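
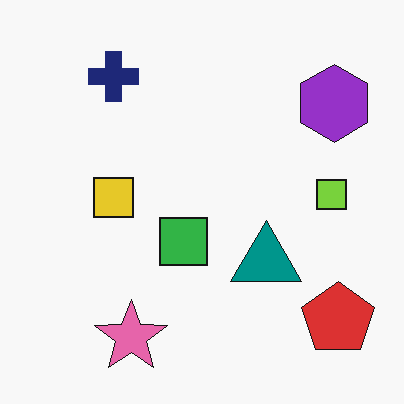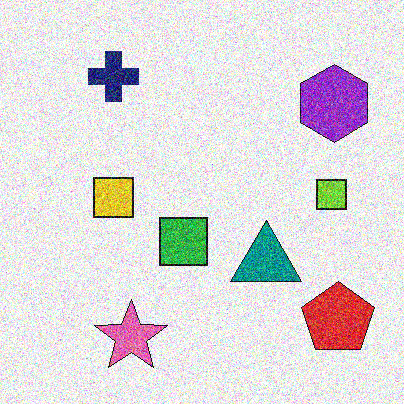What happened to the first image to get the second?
The transformation is: degraded with heavy additive noise.

Random speckle covers the whole image, including the flat background.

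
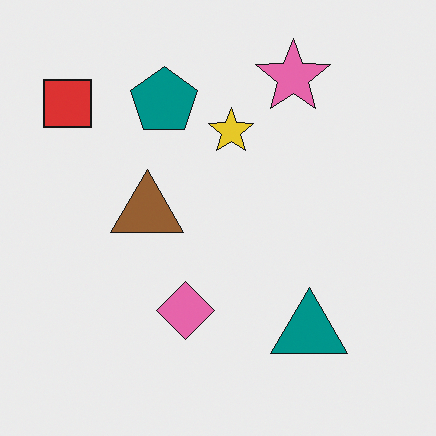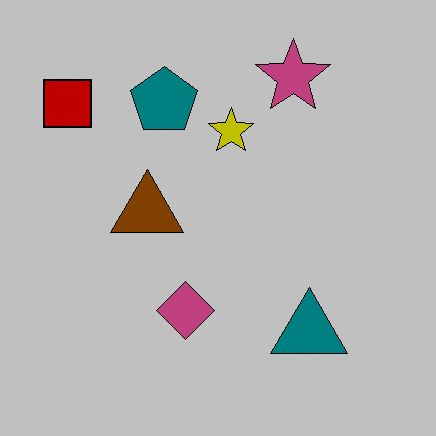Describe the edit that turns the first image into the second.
The second image is the first aggressively posterized.

Each flat color has snapped to a coarser quantized level — most visibly, the near-white background has dropped to a flat grey.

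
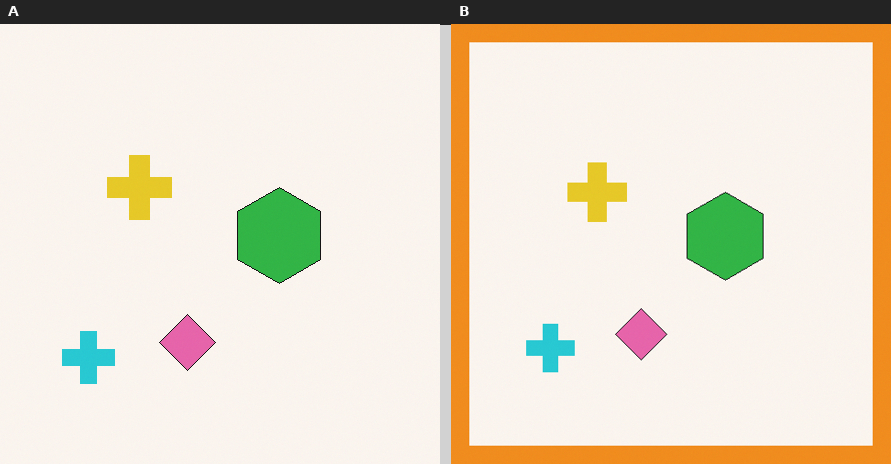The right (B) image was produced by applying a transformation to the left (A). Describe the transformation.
The right (B) image is the left (A) framed with a orange border.

A solid orange frame runs around the edge of the right (B) image, with the content slightly shrunk inside it.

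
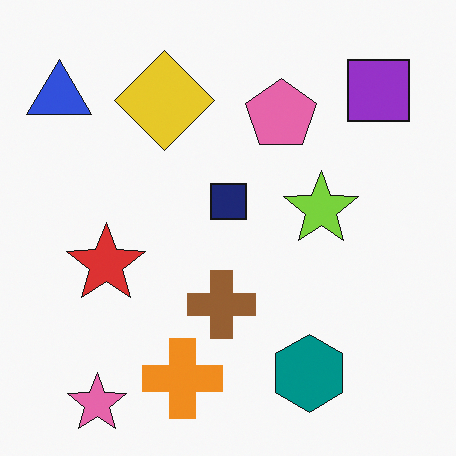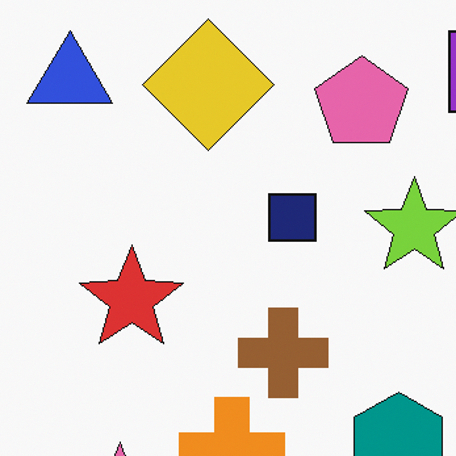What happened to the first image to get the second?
The transformation is: cropped to a modestly smaller region and rescaled.

The visible shapes are larger and the field of view is narrower; shapes near the original edges may be partly or wholly outside the frame — a crop-and-rescale.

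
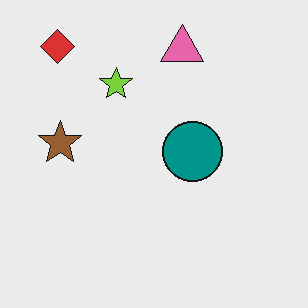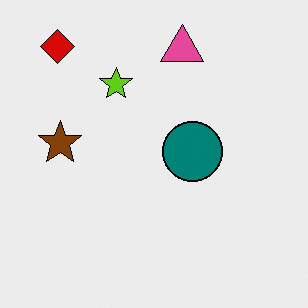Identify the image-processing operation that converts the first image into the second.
Given slightly increased contrast.

Tones are pushed away from mid-grey across the whole image — a global contrast change.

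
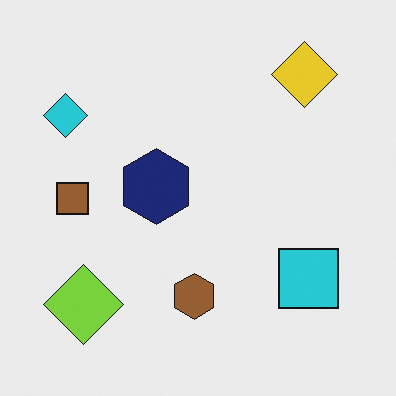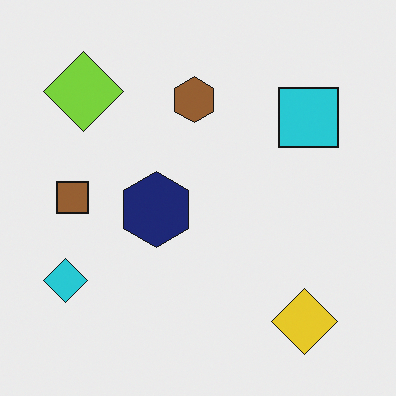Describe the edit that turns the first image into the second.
The second image is the first flipped vertically (top ↔ bottom).

The yellow diamond is in the top-right of the first image and the bottom-right of the second — shapes on opposite sides of the horizontal midline have swapped in a mirror flip.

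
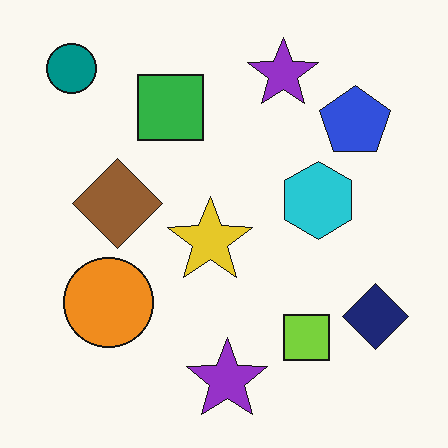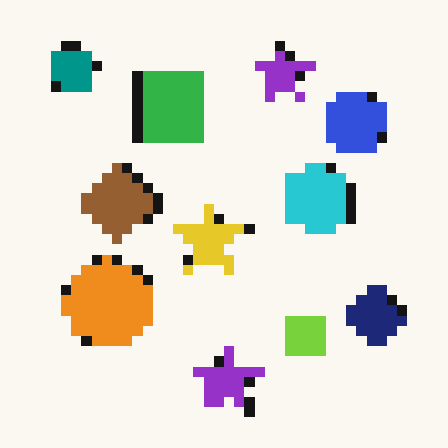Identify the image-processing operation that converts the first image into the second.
The image was heavily pixelated into large blocks.

Shapes are reduced to large square blocks; fine edges and outlines are lost — a downscale-then-upscale (mosaic) effect.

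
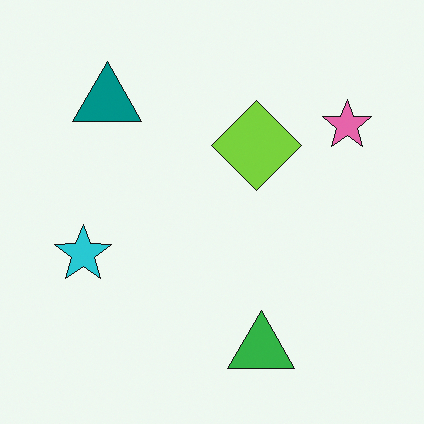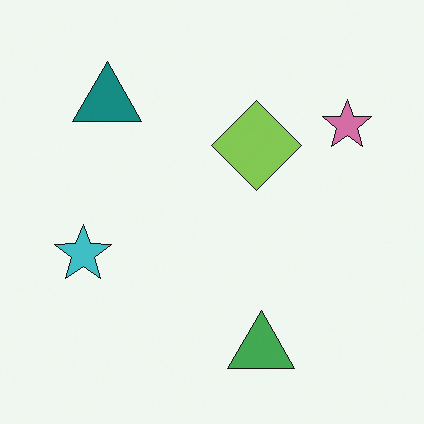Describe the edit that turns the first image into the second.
The transformation is: slightly desaturated.

All colors are more muted and greyish — a global saturation change.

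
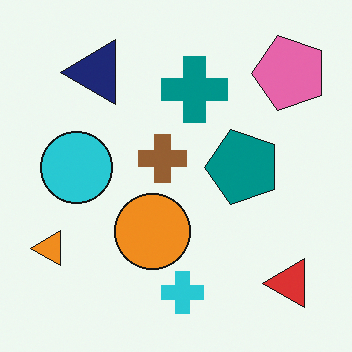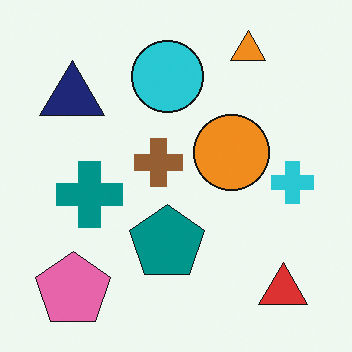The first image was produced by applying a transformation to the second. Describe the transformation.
Transposed (reflected across the top-left ↔ bottom-right diagonal).

Shapes have swapped their row and column positions — what was in the top-right is now in the bottom-left — a diagonal reflection.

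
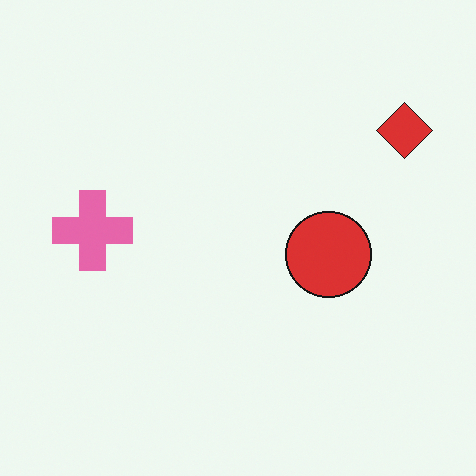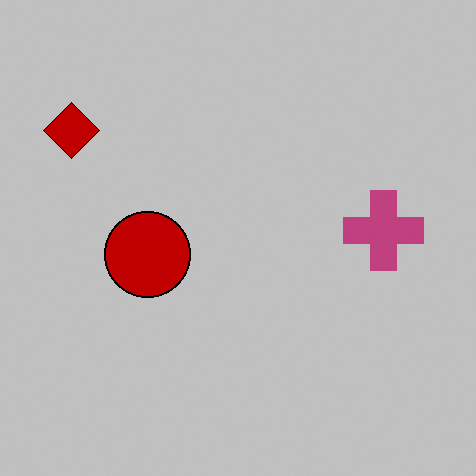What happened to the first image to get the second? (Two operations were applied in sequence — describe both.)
This is the original image aggressively posterized, then flipped horizontally (left ↔ right).

Each flat color has snapped to a coarser quantized level — most visibly, the near-white background has dropped to a flat grey. The red diamond is in the top-right of the first image and the top-left of the second — shapes on opposite sides of the vertical midline have swapped in a mirror flip.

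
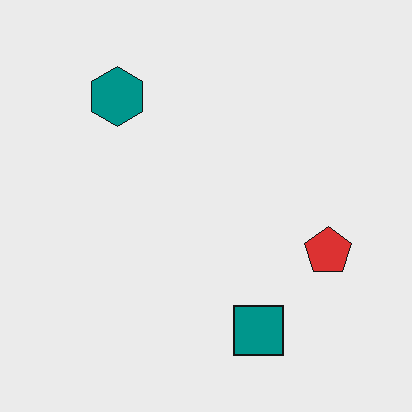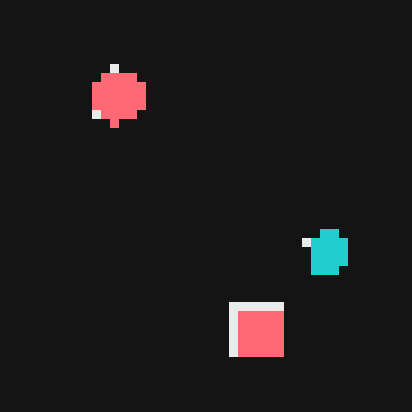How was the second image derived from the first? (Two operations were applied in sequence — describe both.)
The second image is the first color-inverted (negative), then coarsely pixelated.

The light background has become dark and every shape's color is its complement — a photographic negative. Shapes are reduced to large square blocks; fine edges and outlines are lost — a downscale-then-upscale (mosaic) effect.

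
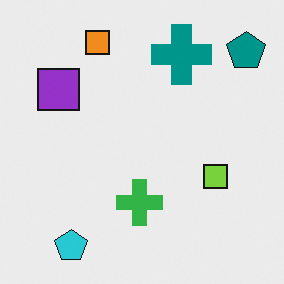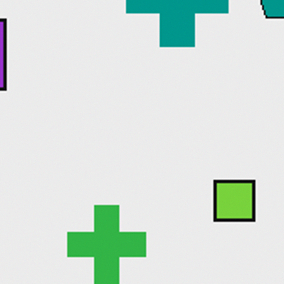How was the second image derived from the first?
The image was cropped to a noticeably smaller region and rescaled.

The visible shapes are larger and the field of view is narrower; shapes near the original edges may be partly or wholly outside the frame — a crop-and-rescale.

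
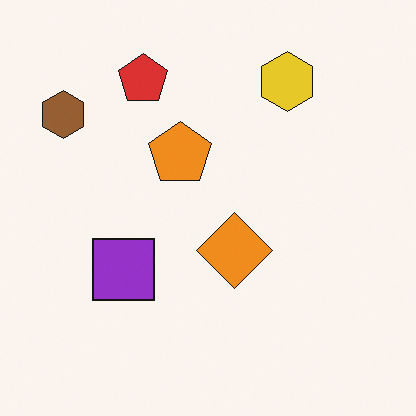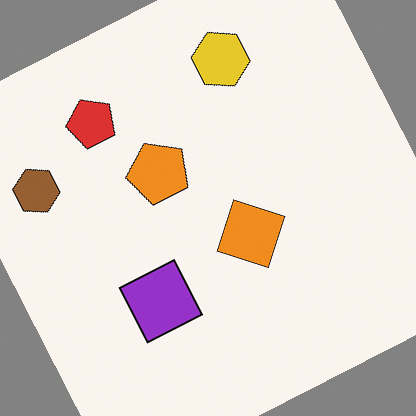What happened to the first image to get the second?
The second image is the first rotated counter-clockwise by a moderate amount.

Every shape is tilted by the same angle and the image corners show triangular fill wedges — a whole-image rotation by a non-right angle.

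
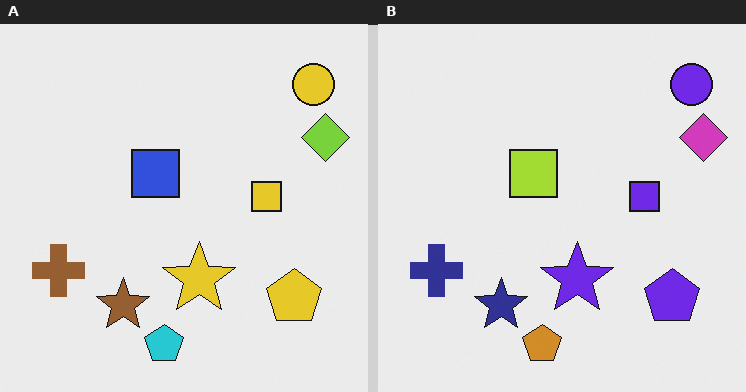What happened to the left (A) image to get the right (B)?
The image was hue-shifted by a large amount.

Every shape's color has rotated by the same amount around the hue wheel — a uniform hue shift.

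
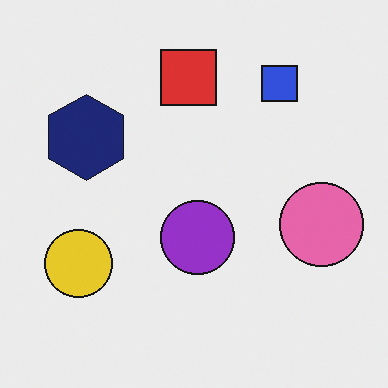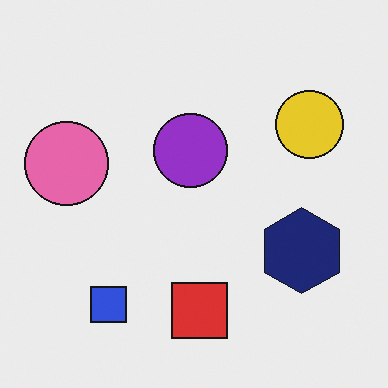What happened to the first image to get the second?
The transformation is: rotated 180°.

The blue square sits in the top-right of the first image and the bottom-left of the second — consistent with a whole-image 180° rotation.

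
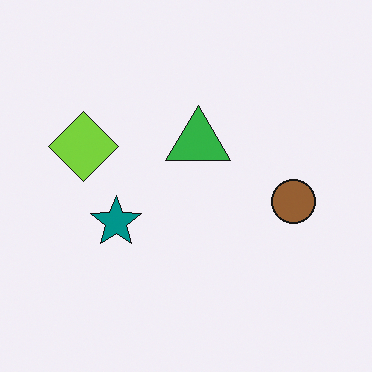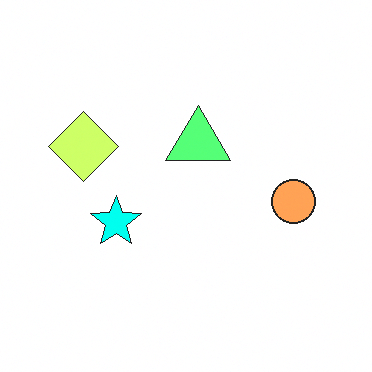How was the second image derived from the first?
It was substantially brightened.

Every pixel — background and shapes alike — is uniformly brightened.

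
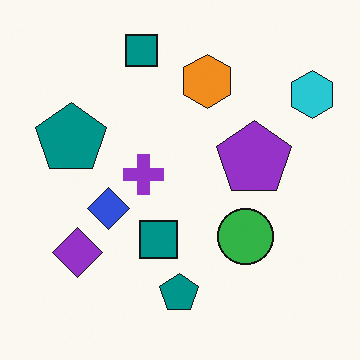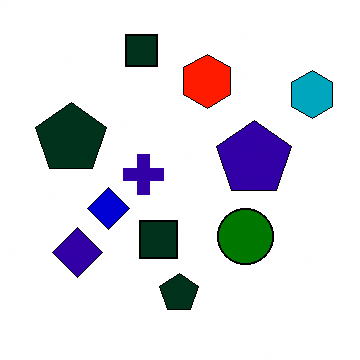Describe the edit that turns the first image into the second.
The second image is the first boosted in contrast.

Tones are pushed away from mid-grey across the whole image — a global contrast change.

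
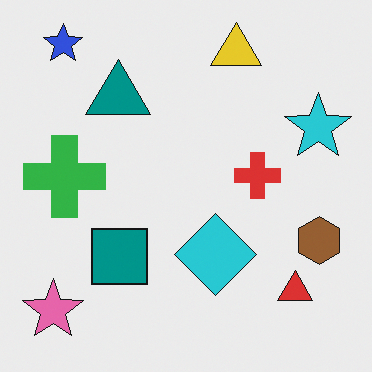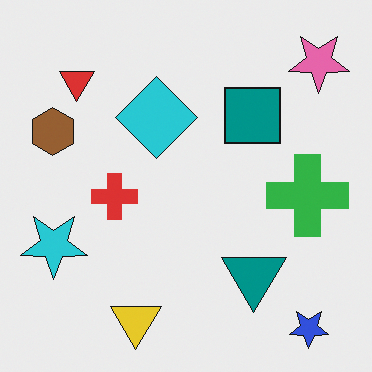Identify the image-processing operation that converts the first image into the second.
The transformation is: rotated 180°.

The blue star sits in the top-left of the first image and the bottom-right of the second — consistent with a whole-image 180° rotation.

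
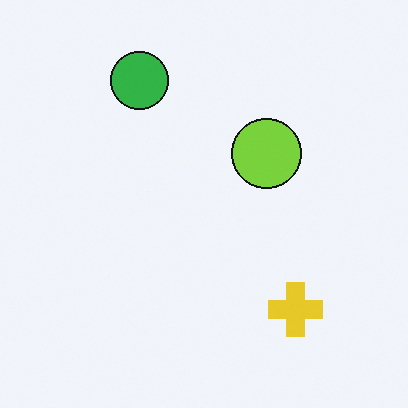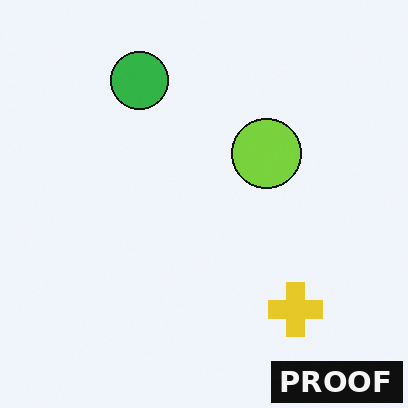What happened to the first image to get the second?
Watermarked with the text "PROOF" in the lower-right corner.

A dark label reading "PROOF" appears in the lower-right corner.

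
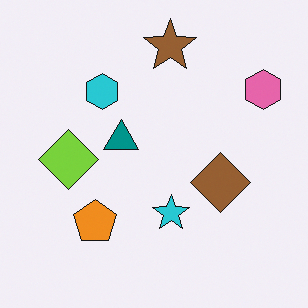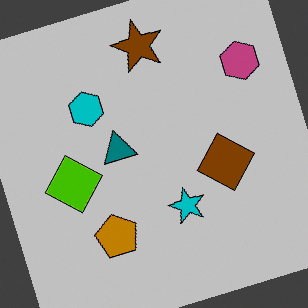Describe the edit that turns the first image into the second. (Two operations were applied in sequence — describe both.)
This is the original image rotated counter-clockwise by a clearly visible amount, then heavily posterized to just a handful of flat colors.

Every shape is tilted by the same angle and the image corners show triangular fill wedges — a whole-image rotation by a non-right angle. Each flat color has snapped to a coarser quantized level — most visibly, the near-white background has dropped to a flat grey.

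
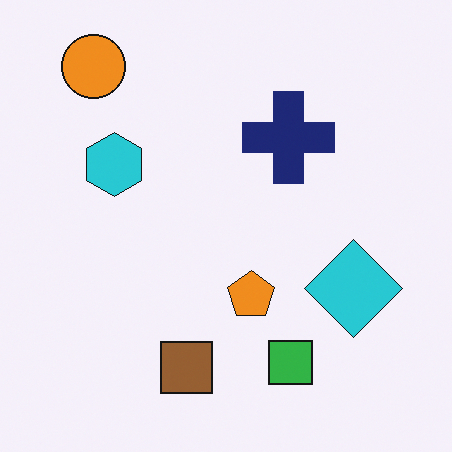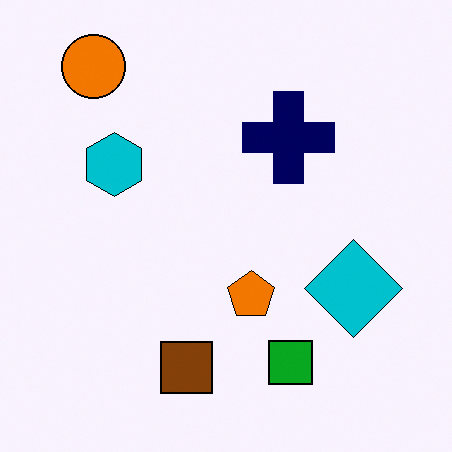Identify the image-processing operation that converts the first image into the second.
The second image is the first given slightly increased contrast.

Tones are pushed away from mid-grey across the whole image — a global contrast change.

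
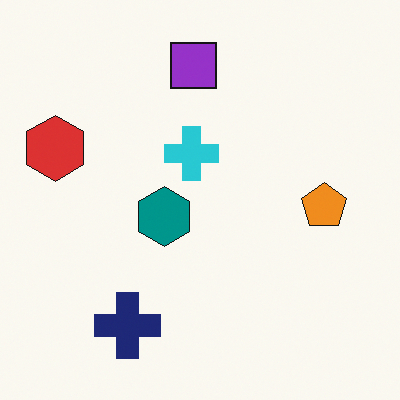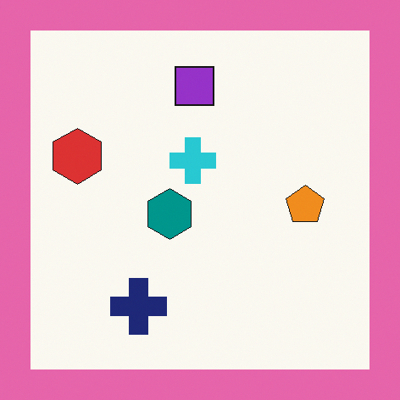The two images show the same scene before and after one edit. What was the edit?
Framed with a pink border.

A solid pink frame runs around the edge of the second image, with the content slightly shrunk inside it.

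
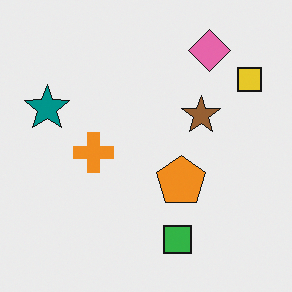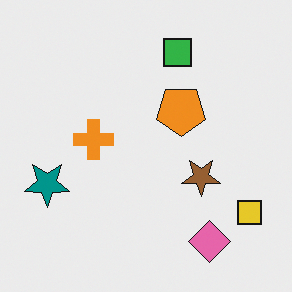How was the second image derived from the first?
The transformation is: flipped vertically (top ↔ bottom).

The pink diamond is in the top-right of the first image and the bottom-right of the second — shapes on opposite sides of the horizontal midline have swapped in a mirror flip.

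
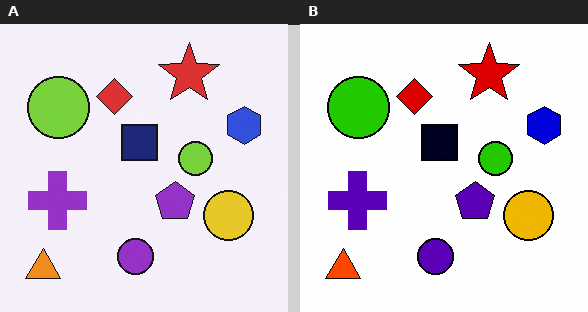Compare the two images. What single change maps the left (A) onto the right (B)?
The right (B) image is the left (A) given much higher contrast.

Tones are pushed away from mid-grey across the whole image — a global contrast change.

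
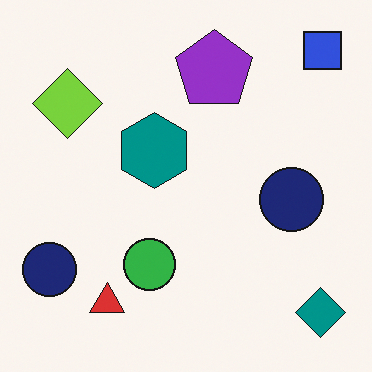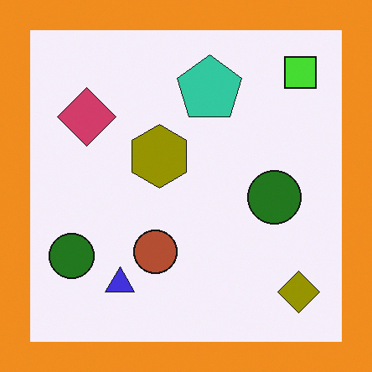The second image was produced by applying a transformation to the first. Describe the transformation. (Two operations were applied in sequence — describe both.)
The image was hue-shifted by a large amount, then framed with a orange border.

Every shape's color has rotated by the same amount around the hue wheel — a uniform hue shift. A solid orange frame runs around the edge of the second image, with the content slightly shrunk inside it.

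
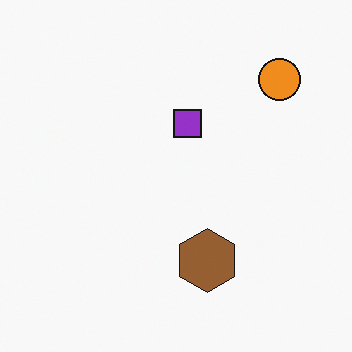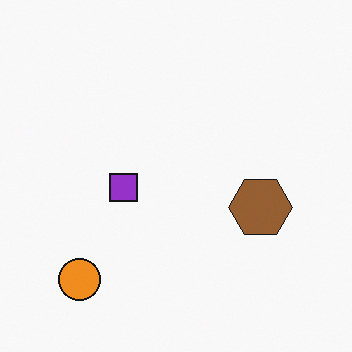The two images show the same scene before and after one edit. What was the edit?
This is the original image transposed (reflected across the top-left ↔ bottom-right diagonal).

Shapes have swapped their row and column positions — what was in the top-right is now in the bottom-left — a diagonal reflection.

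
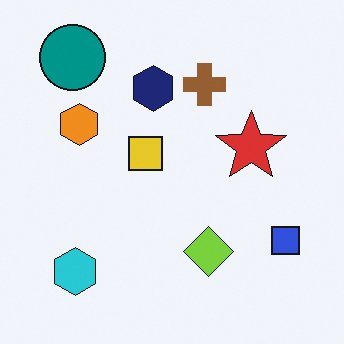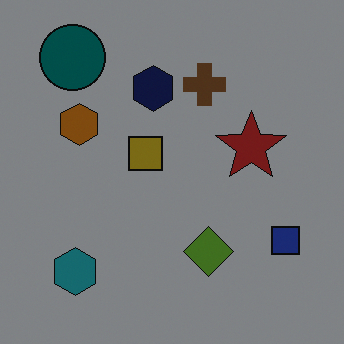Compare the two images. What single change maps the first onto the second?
Substantially darkened.

Every pixel — background and shapes alike — is uniformly darkened.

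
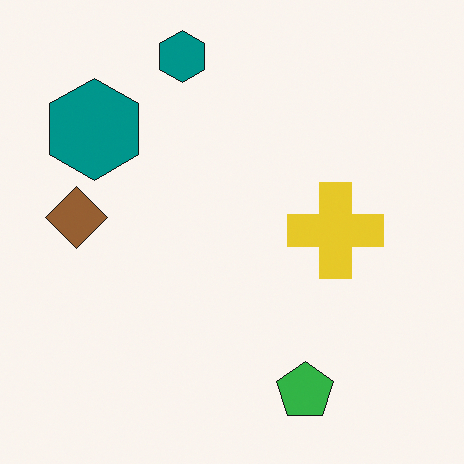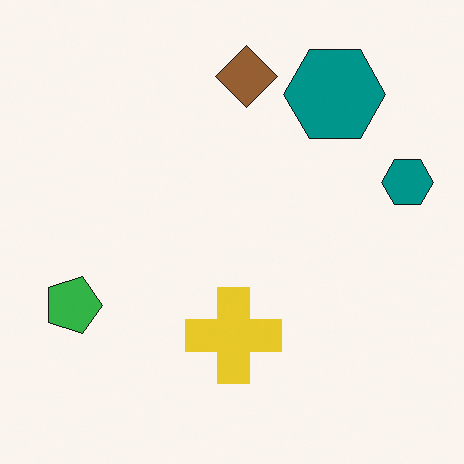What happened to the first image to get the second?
It was rotated 90° clockwise.

The green pentagon sits in the bottom of the first image and the left of the second — consistent with a whole-image 90° clockwise rotation.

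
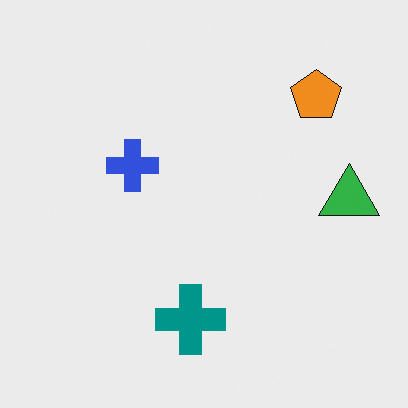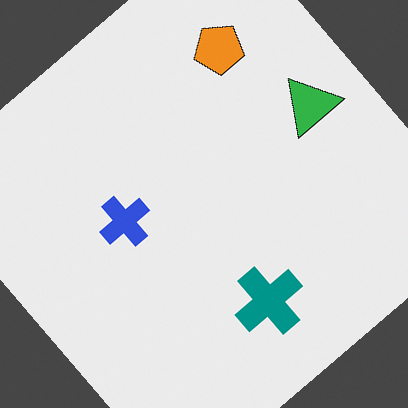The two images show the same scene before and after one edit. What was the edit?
It was rotated counter-clockwise by a large amount — several tens of degrees.

Every shape is tilted by the same angle and the image corners show triangular fill wedges — a whole-image rotation by a non-right angle.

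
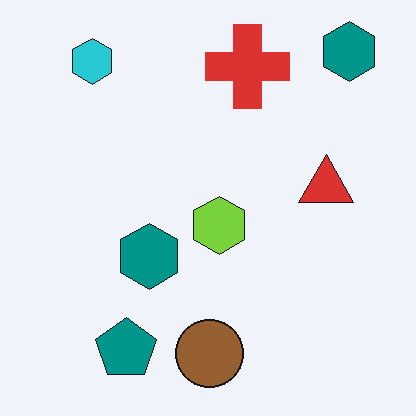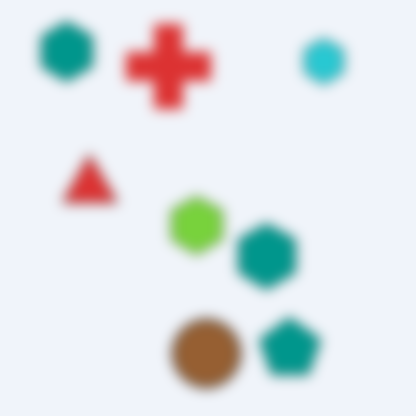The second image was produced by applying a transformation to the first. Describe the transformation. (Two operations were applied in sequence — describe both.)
The transformation is: flipped horizontally (left ↔ right), then heavily blurred.

The red triangle is in the right of the first image and the left of the second — shapes on opposite sides of the vertical midline have swapped in a mirror flip. Shape edges and outlines are uniformly softened across the whole image.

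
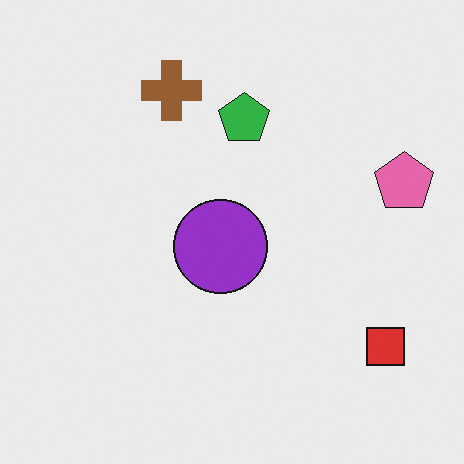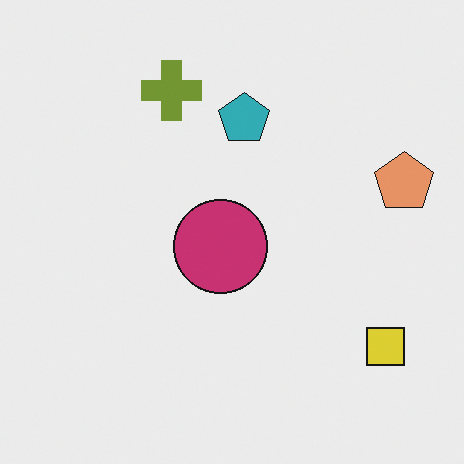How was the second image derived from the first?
The second image is the first hue-shifted slightly.

Every shape's color has rotated by the same amount around the hue wheel — a uniform hue shift.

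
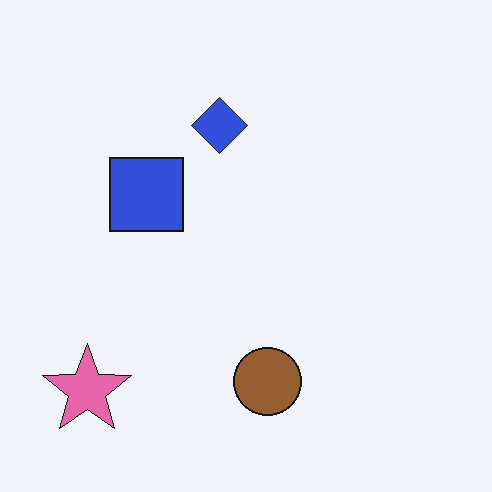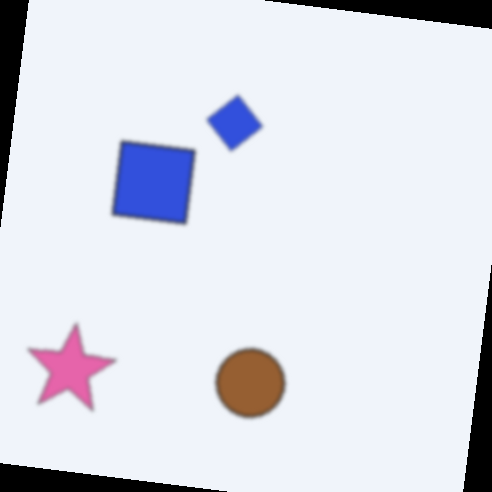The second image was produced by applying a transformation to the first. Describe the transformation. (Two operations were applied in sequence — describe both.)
The second image is the first slightly softened, then rotated clockwise by a few degrees.

Shape edges and outlines are uniformly softened across the whole image. Every shape is tilted by the same angle and the image corners show triangular fill wedges — a whole-image rotation by a non-right angle.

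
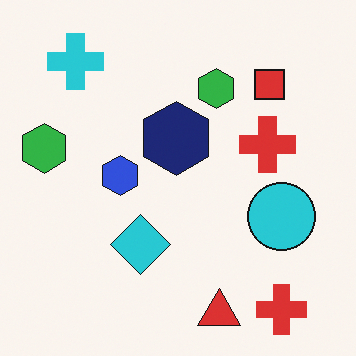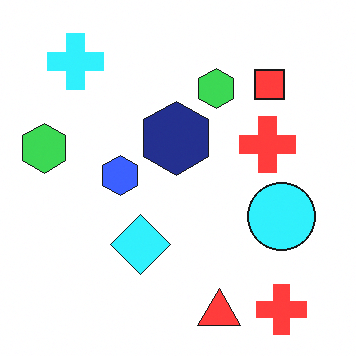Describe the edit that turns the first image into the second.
The second image is the first brightened a little.

Every pixel — background and shapes alike — is uniformly brightened.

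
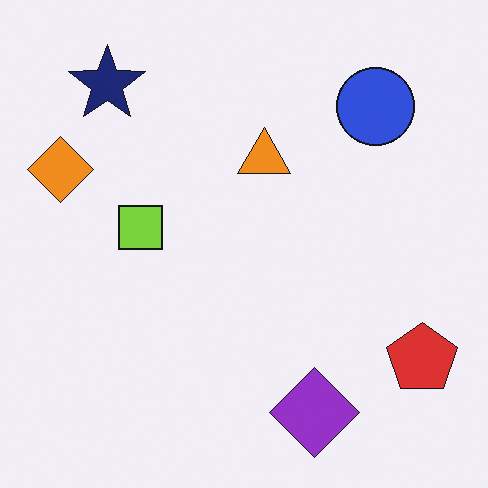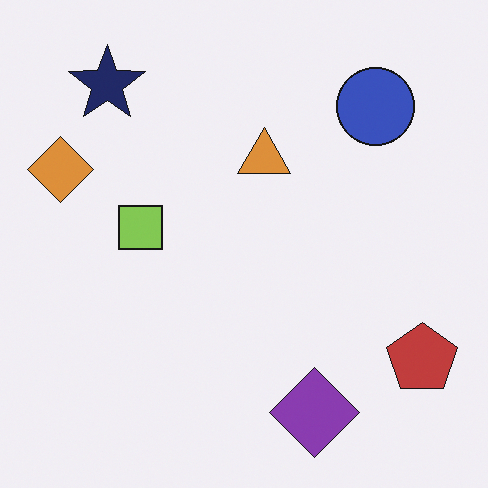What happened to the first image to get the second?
The image was slightly desaturated.

All colors are more muted and greyish — a global saturation change.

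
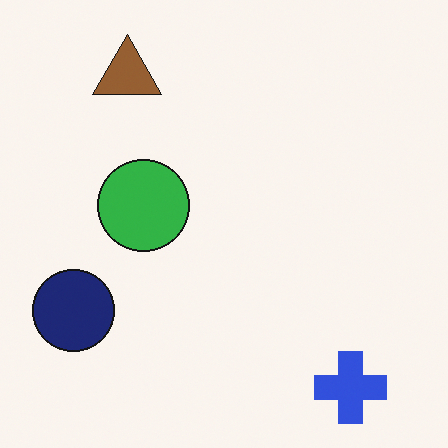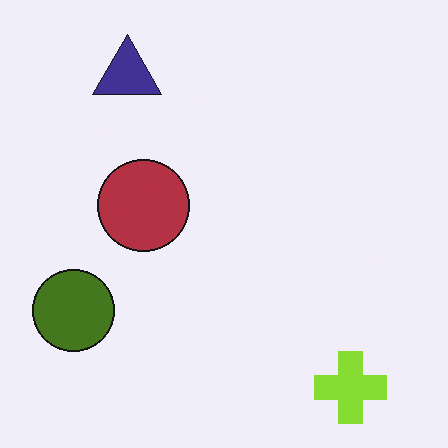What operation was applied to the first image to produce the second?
The second image is the first hue-shifted by a large amount.

Every shape's color has rotated by the same amount around the hue wheel — a uniform hue shift.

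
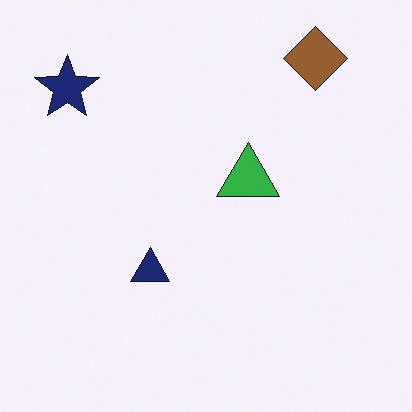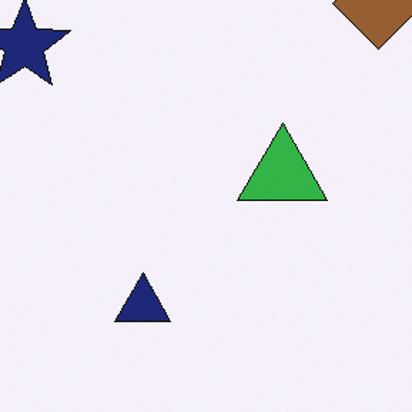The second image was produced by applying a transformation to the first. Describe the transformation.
Cropped slightly and scaled back up.

The visible shapes are larger and the field of view is narrower; shapes near the original edges may be partly or wholly outside the frame — a crop-and-rescale.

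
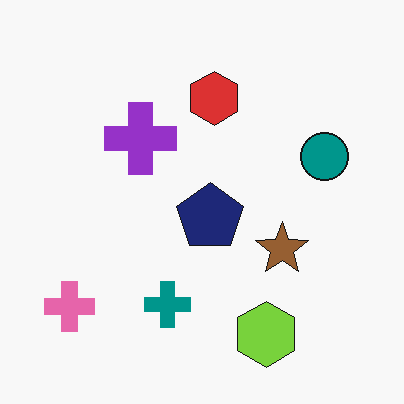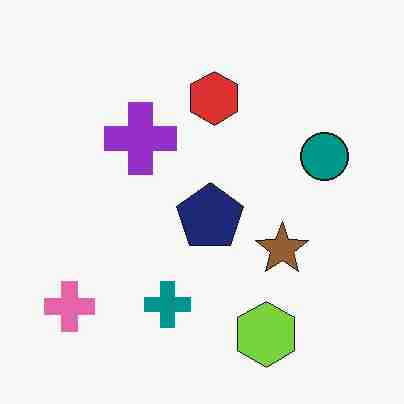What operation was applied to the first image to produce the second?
The second image is the first degraded with heavy JPEG compression.

Blocky 8×8 compression artifacts appear around shape edges and the flat background shows ringing — characteristic JPEG degradation.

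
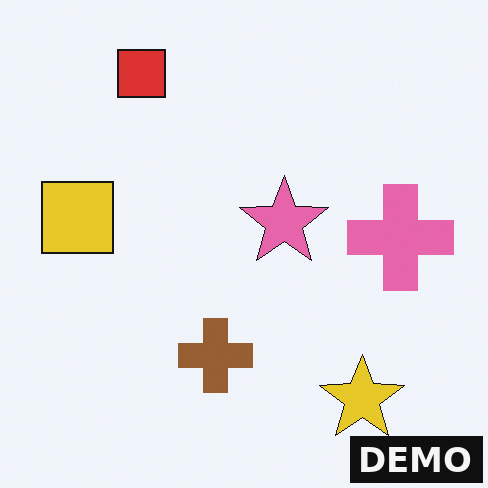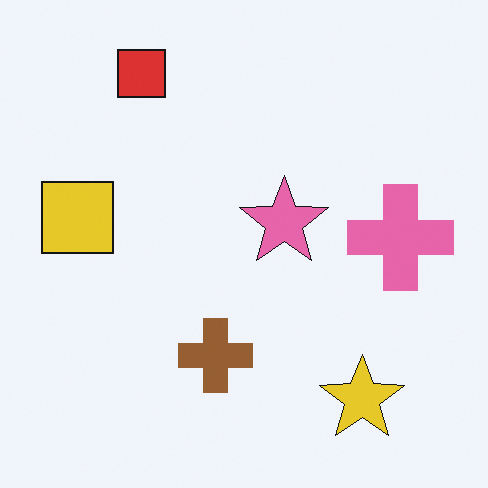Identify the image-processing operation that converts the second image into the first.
The transformation is: watermarked with the text "DEMO" in the lower-right corner.

A dark label reading "DEMO" appears in the lower-right corner.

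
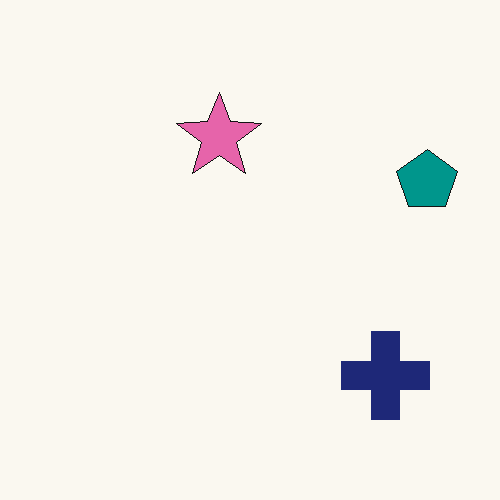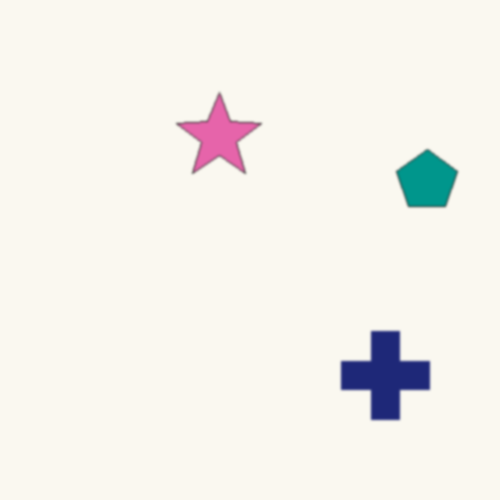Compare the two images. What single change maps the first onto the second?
It was slightly softened.

Shape edges and outlines are uniformly softened across the whole image.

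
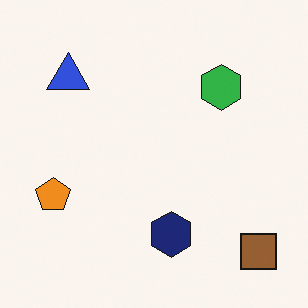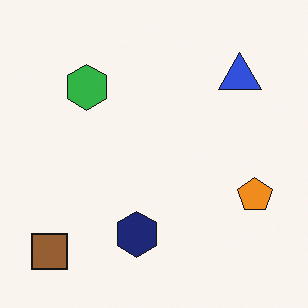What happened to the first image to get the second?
It was flipped horizontally (left ↔ right).

The brown square is in the bottom-right of the first image and the bottom-left of the second — shapes on opposite sides of the vertical midline have swapped in a mirror flip.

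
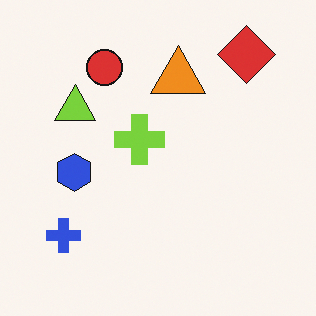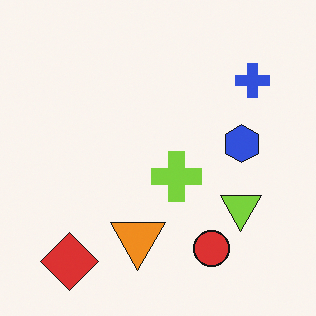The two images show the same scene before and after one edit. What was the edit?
The image was rotated 180°.

The red diamond sits in the top-right of the first image and the bottom-left of the second — consistent with a whole-image 180° rotation.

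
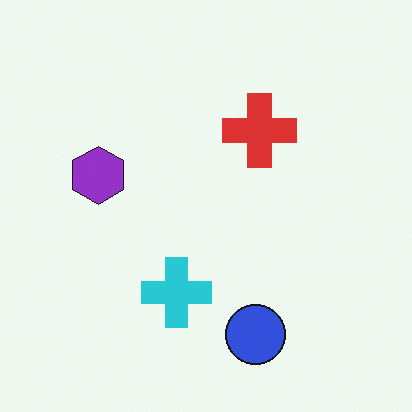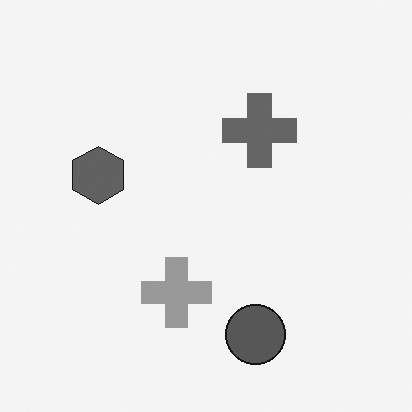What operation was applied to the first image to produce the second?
It was converted to grayscale.

All color is removed — every shape is now a shade of grey.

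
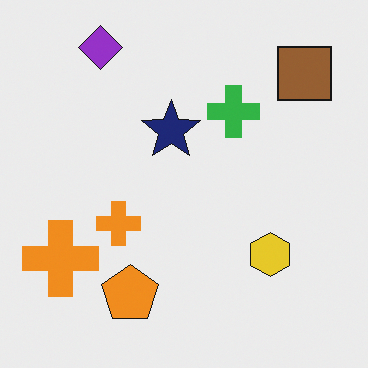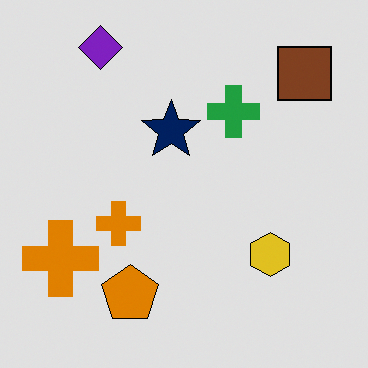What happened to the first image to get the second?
This is the original image posterized to a reduced palette.

Each flat color has snapped to a coarser quantized level — most visibly, the near-white background has dropped to a flat grey.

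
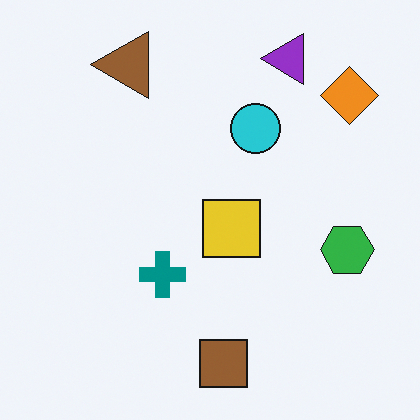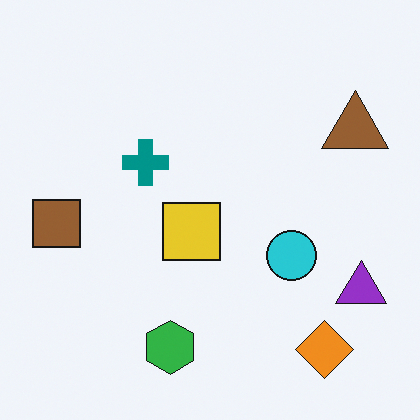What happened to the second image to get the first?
It was rotated 90° counter-clockwise.

The orange diamond sits in the bottom-right of the second image and the top-right of the first — consistent with a whole-image 90° counter-clockwise rotation.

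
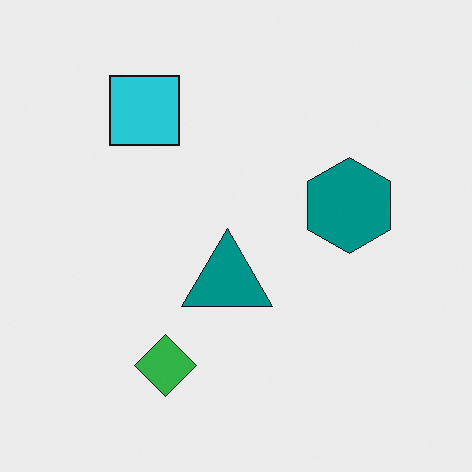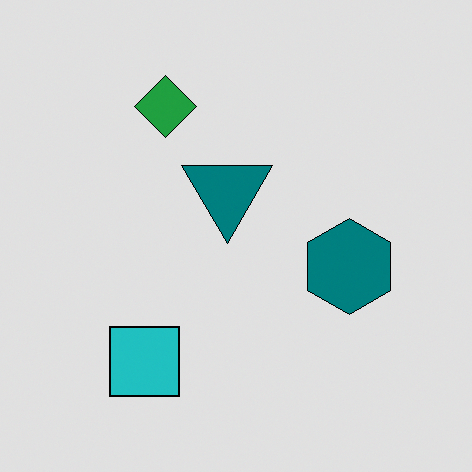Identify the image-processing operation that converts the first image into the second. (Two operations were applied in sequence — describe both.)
It was posterized to a reduced palette, then flipped vertically (top ↔ bottom).

Each flat color has snapped to a coarser quantized level — most visibly, the near-white background has dropped to a flat grey. The green diamond is in the bottom of the first image and the top of the second — shapes on opposite sides of the horizontal midline have swapped in a mirror flip.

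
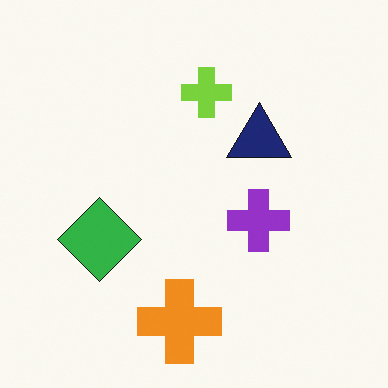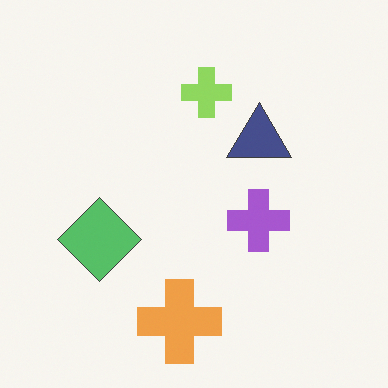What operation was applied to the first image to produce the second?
The image was given slightly reduced contrast.

Tones are pushed toward mid-grey across the whole image — a global contrast change.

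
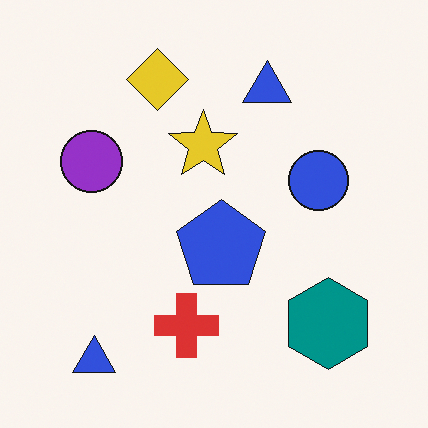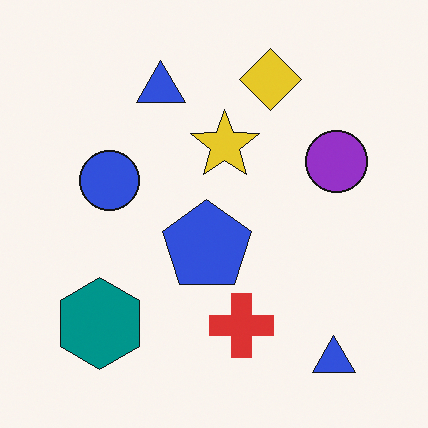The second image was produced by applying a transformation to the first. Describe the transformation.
The image was flipped horizontally (left ↔ right).

The purple circle is in the left of the first image and the right of the second — shapes on opposite sides of the vertical midline have swapped in a mirror flip.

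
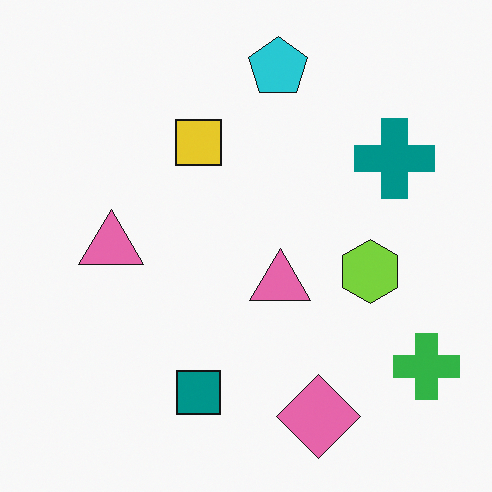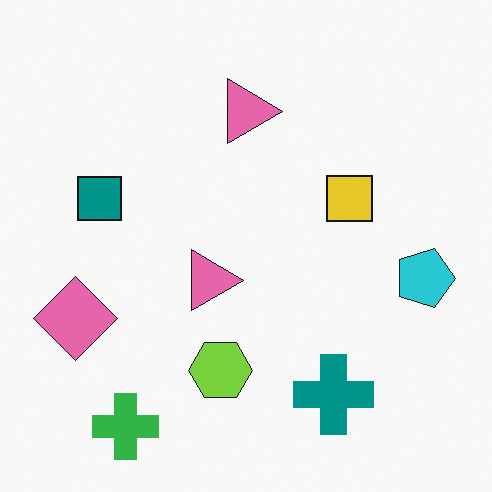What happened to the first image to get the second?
It was rotated 90° clockwise.

The green cross sits in the bottom-right of the first image and the bottom-left of the second — consistent with a whole-image 90° clockwise rotation.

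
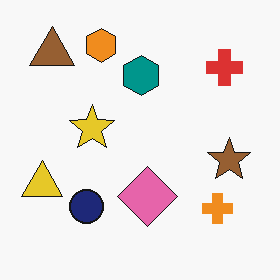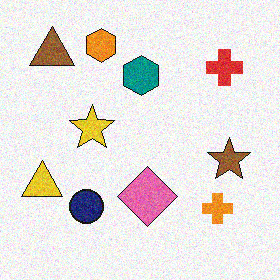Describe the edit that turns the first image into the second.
Degraded with moderate additive noise.

Random speckle covers the whole image, including the flat background.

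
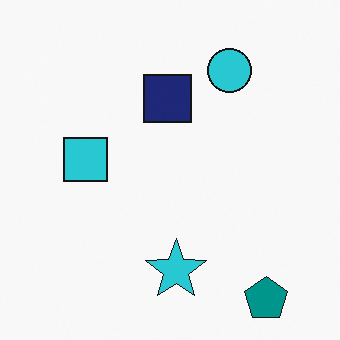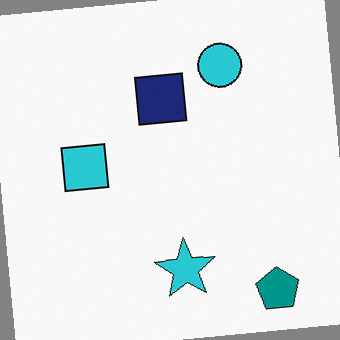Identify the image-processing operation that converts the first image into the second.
The transformation is: rotated counter-clockwise by a few degrees.

Every shape is tilted by the same angle and the image corners show triangular fill wedges — a whole-image rotation by a non-right angle.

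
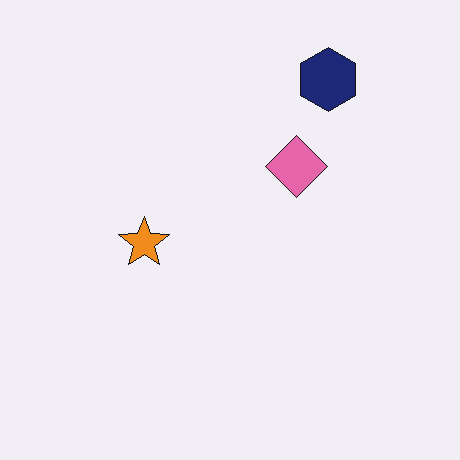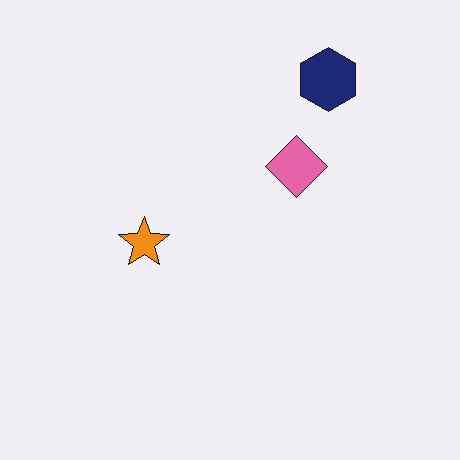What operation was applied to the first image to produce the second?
The image was given moderate JPEG compression.

Blocky 8×8 compression artifacts appear around shape edges and the flat background shows ringing — characteristic JPEG degradation.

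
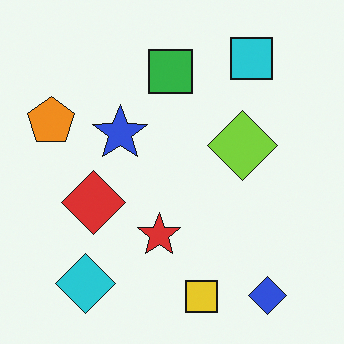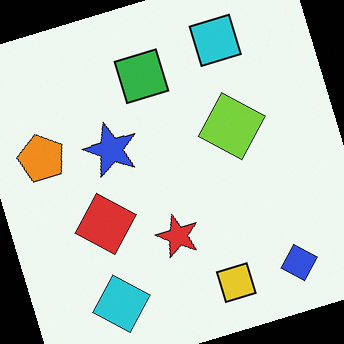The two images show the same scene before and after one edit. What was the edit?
Rotated counter-clockwise by a moderate amount.

Every shape is tilted by the same angle and the image corners show triangular fill wedges — a whole-image rotation by a non-right angle.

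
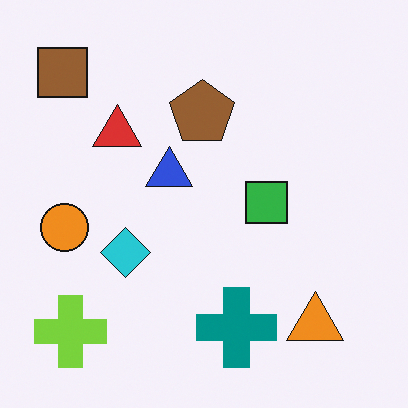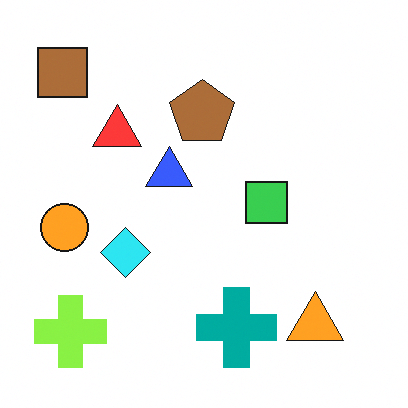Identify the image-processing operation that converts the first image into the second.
The second image is the first slightly brightened.

Every pixel — background and shapes alike — is uniformly brightened.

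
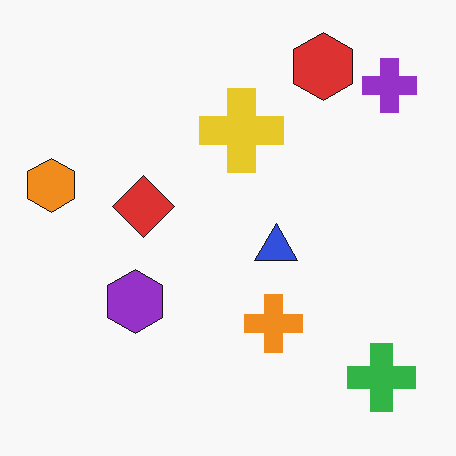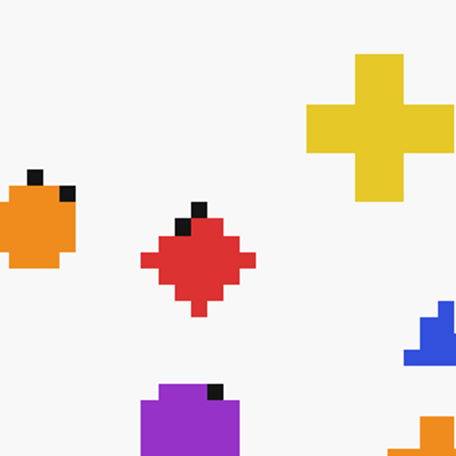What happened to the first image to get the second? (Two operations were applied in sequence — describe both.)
The second image is the first heavily pixelated into large blocks, then cropped tightly and scaled back up.

Shapes are reduced to large square blocks; fine edges and outlines are lost — a downscale-then-upscale (mosaic) effect. The visible shapes are larger and the field of view is narrower; shapes near the original edges may be partly or wholly outside the frame — a crop-and-rescale.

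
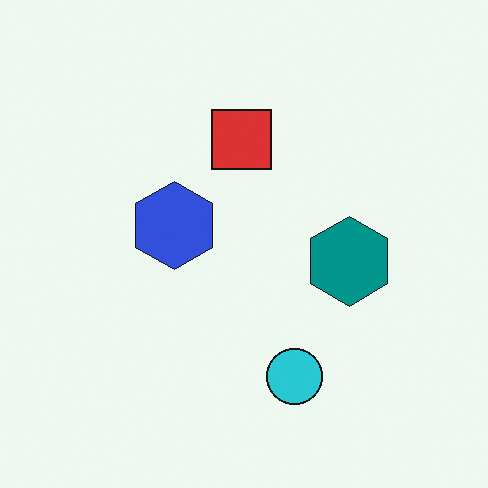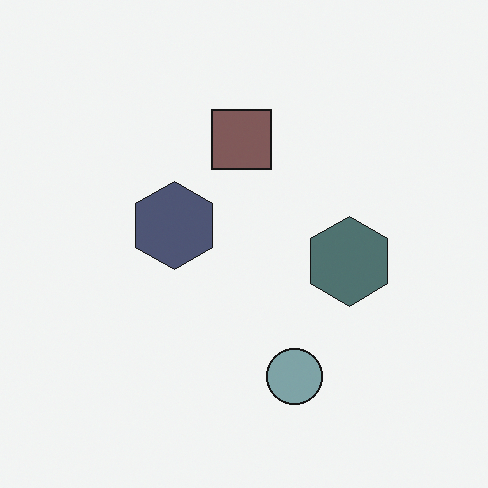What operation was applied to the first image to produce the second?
The transformation is: made much more muted (saturation change).

All colors are more muted and greyish — a global saturation change.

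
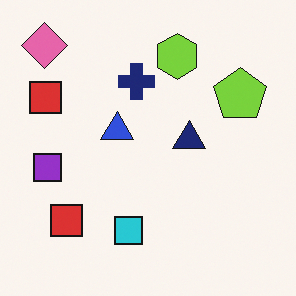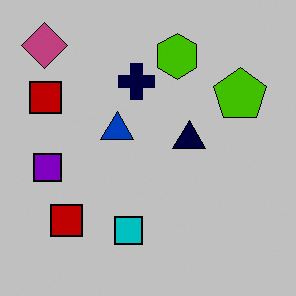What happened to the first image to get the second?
Heavily posterized to just a handful of flat colors.

Each flat color has snapped to a coarser quantized level — most visibly, the near-white background has dropped to a flat grey.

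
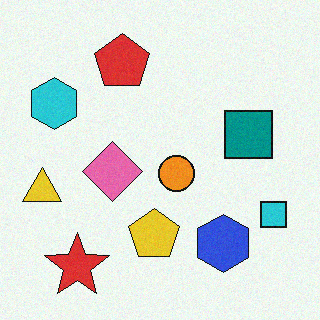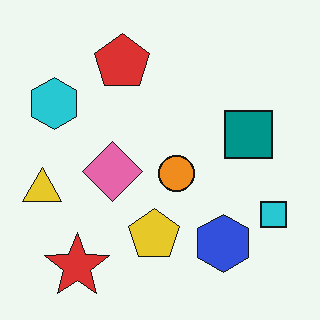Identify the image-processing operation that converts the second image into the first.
It was degraded with subtle gaussian noise.

Random speckle covers the whole image, including the flat background.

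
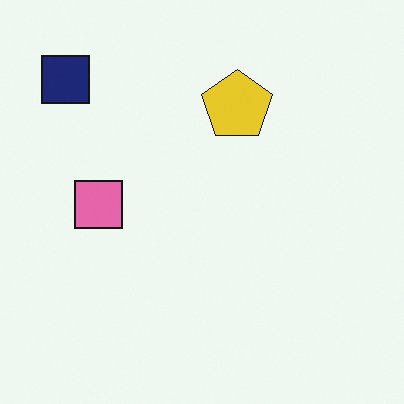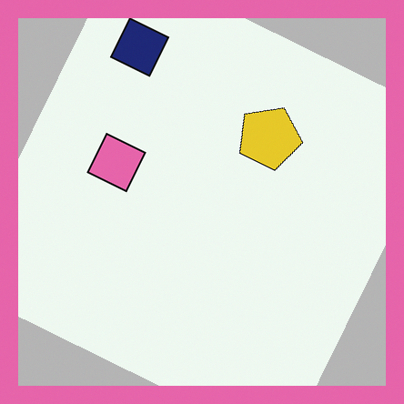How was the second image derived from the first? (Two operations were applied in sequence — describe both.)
The image was rotated clockwise by a moderate amount, then framed with a pink border.

Every shape is tilted by the same angle and the image corners show triangular fill wedges — a whole-image rotation by a non-right angle. A solid pink frame runs around the edge of the second image, with the content slightly shrunk inside it.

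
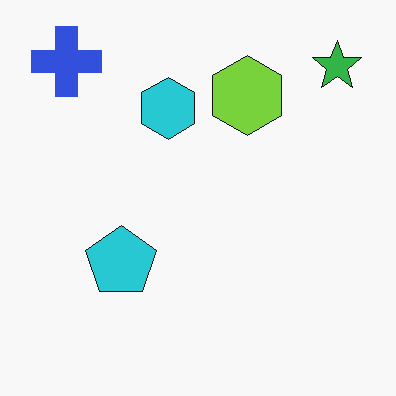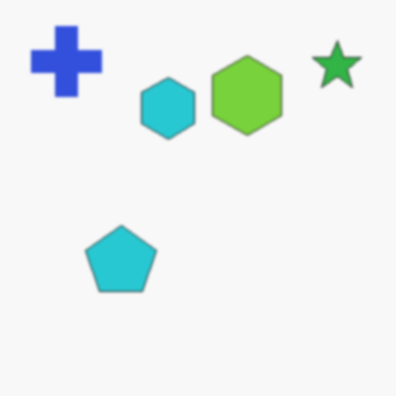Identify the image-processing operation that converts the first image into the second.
It was lightly blurred.

Shape edges and outlines are uniformly softened across the whole image.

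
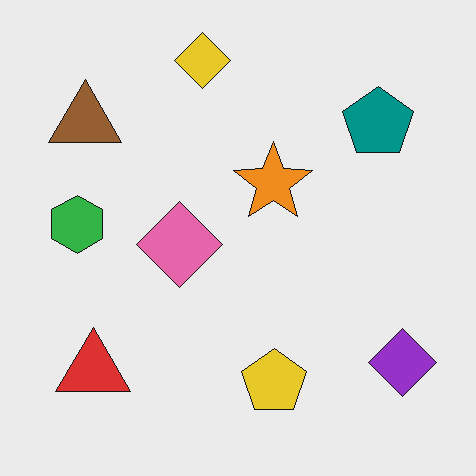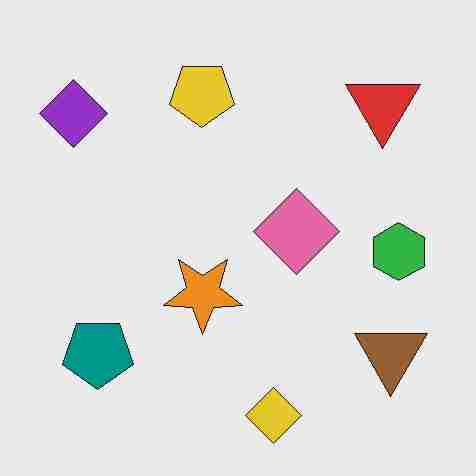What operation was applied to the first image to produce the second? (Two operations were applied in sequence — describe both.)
It was rotated 180°, then heavily JPEG-compressed with obvious blocking artifacts.

The purple diamond sits in the bottom-right of the first image and the top-left of the second — consistent with a whole-image 180° rotation. Blocky 8×8 compression artifacts appear around shape edges and the flat background shows ringing — characteristic JPEG degradation.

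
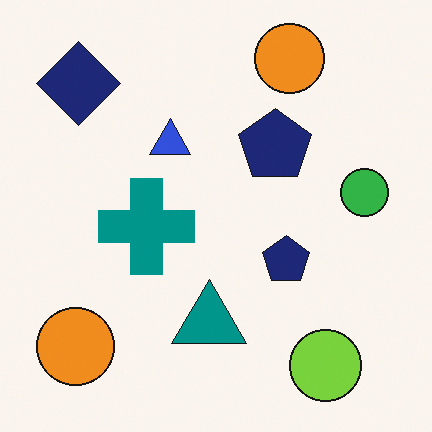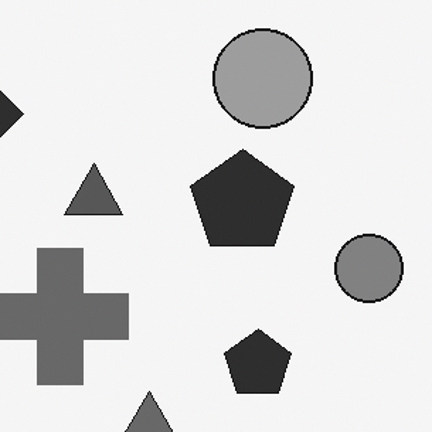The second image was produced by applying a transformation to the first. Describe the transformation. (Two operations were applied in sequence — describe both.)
The image was converted to grayscale, then cropped slightly and scaled back up.

All color is removed — every shape is now a shade of grey. The visible shapes are larger and the field of view is narrower; shapes near the original edges may be partly or wholly outside the frame — a crop-and-rescale.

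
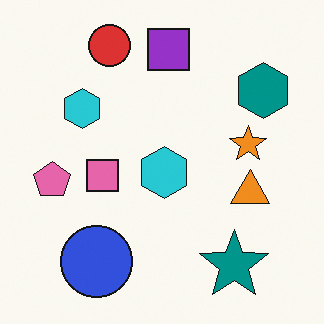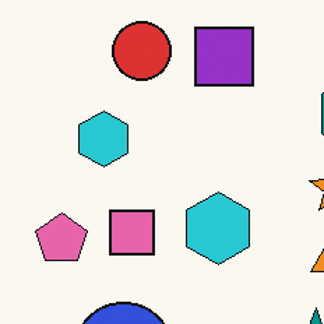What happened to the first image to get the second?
It was cropped to a modestly smaller region and rescaled.

The visible shapes are larger and the field of view is narrower; shapes near the original edges may be partly or wholly outside the frame — a crop-and-rescale.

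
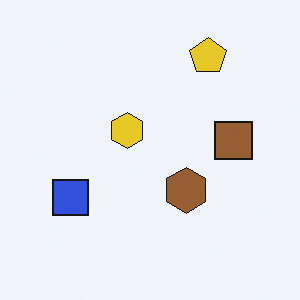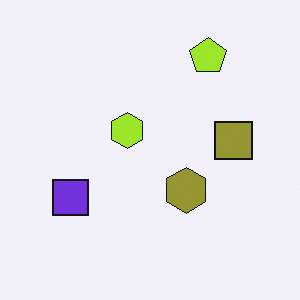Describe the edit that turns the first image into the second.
The second image is the first hue-shifted by a small amount.

Every shape's color has rotated by the same amount around the hue wheel — a uniform hue shift.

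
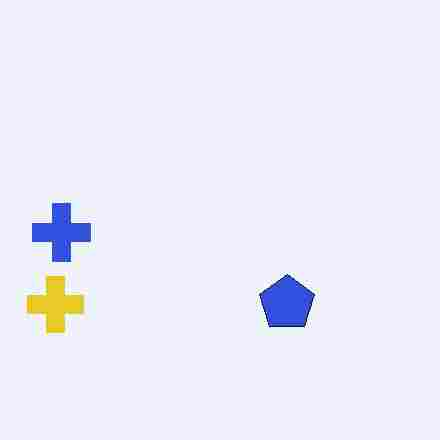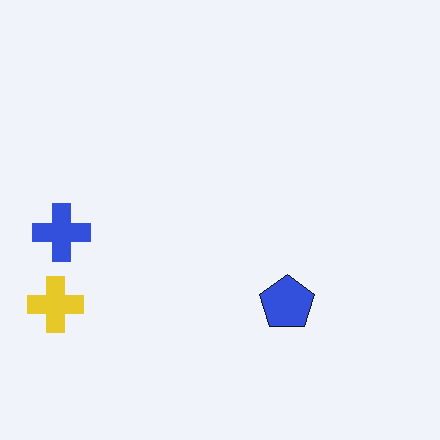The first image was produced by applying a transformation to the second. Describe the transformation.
This is the original image heavily JPEG-compressed with obvious blocking artifacts.

Blocky 8×8 compression artifacts appear around shape edges and the flat background shows ringing — characteristic JPEG degradation.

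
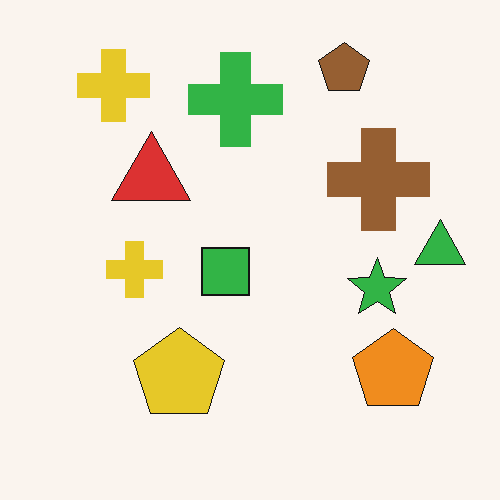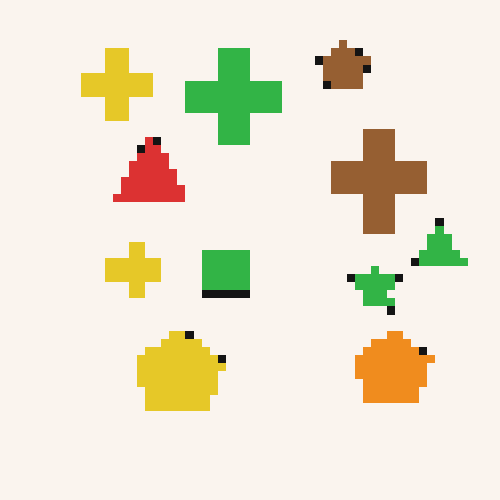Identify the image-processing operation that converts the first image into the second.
The transformation is: moderately pixelated.

Shapes are reduced to large square blocks; fine edges and outlines are lost — a downscale-then-upscale (mosaic) effect.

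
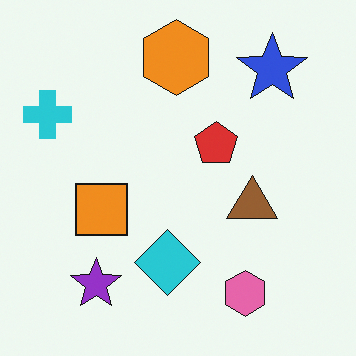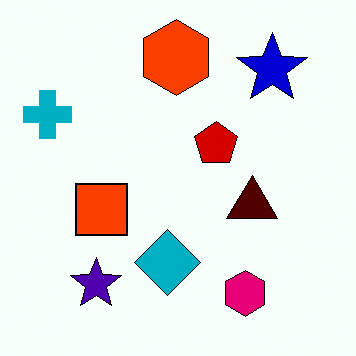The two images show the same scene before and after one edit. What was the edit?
This is the original image boosted in contrast.

Tones are pushed away from mid-grey across the whole image — a global contrast change.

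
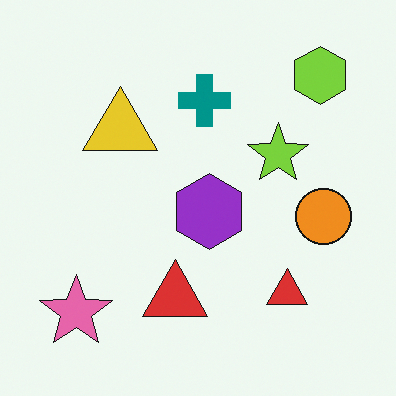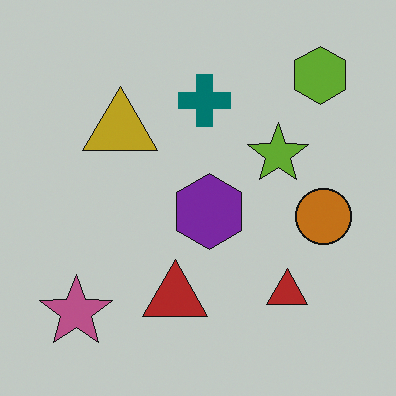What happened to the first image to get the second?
This is the original image slightly darkened.

Every pixel — background and shapes alike — is uniformly darkened.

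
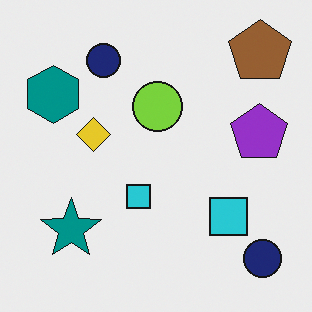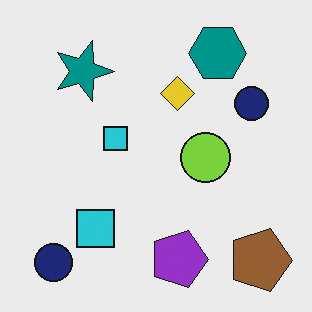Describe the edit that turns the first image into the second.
It was rotated 90° clockwise.

The brown pentagon sits in the top-right of the first image and the bottom-right of the second — consistent with a whole-image 90° clockwise rotation.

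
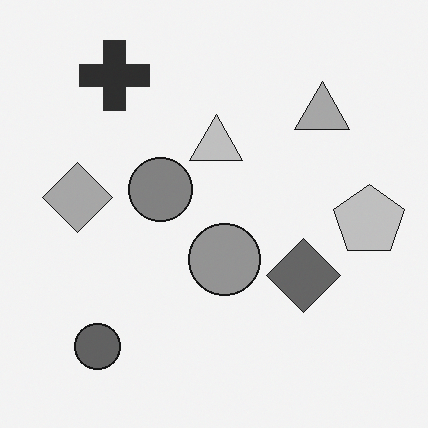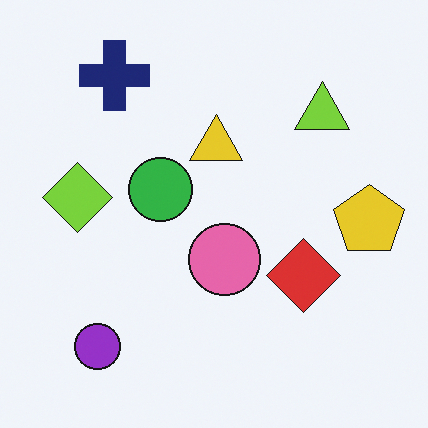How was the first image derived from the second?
This is the original image converted to grayscale.

All color is removed — every shape is now a shade of grey.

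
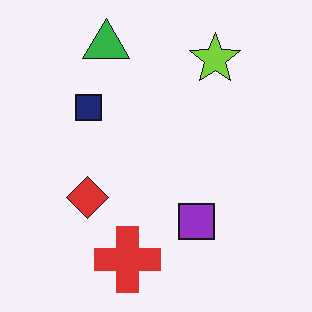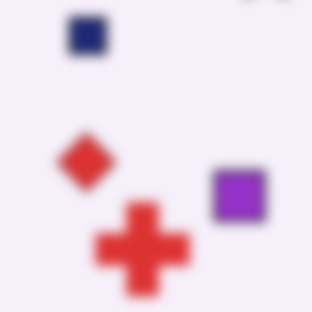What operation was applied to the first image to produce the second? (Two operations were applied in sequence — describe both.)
Noticeably gaussian-blurred, then cropped to a modestly smaller region and rescaled.

Shape edges and outlines are uniformly softened across the whole image. The visible shapes are larger and the field of view is narrower; shapes near the original edges may be partly or wholly outside the frame — a crop-and-rescale.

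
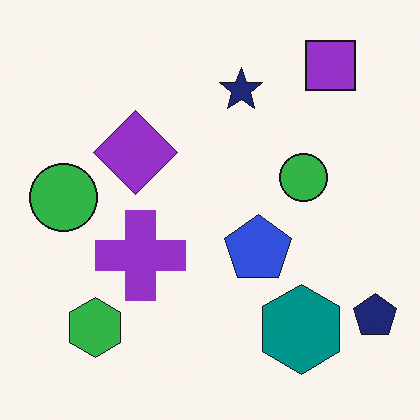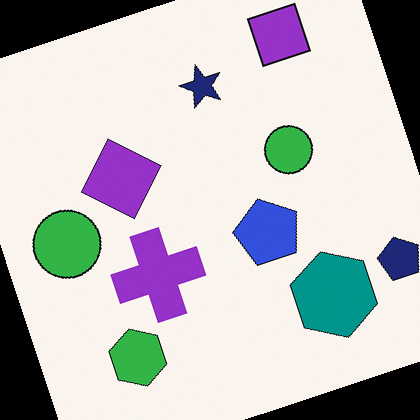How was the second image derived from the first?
It was rotated counter-clockwise by a moderate amount.

Every shape is tilted by the same angle and the image corners show triangular fill wedges — a whole-image rotation by a non-right angle.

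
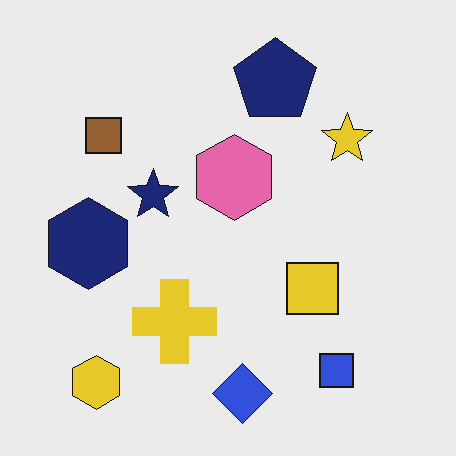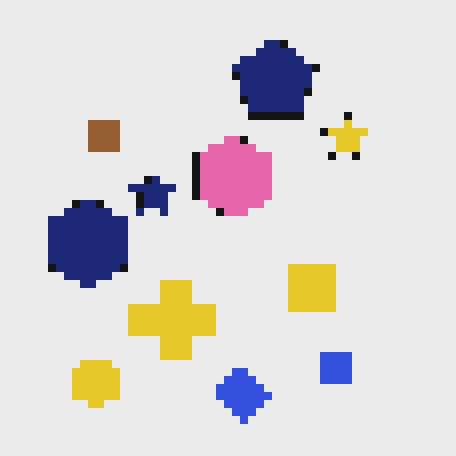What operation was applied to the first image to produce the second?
Pixelated into visible square blocks.

Shapes are reduced to large square blocks; fine edges and outlines are lost — a downscale-then-upscale (mosaic) effect.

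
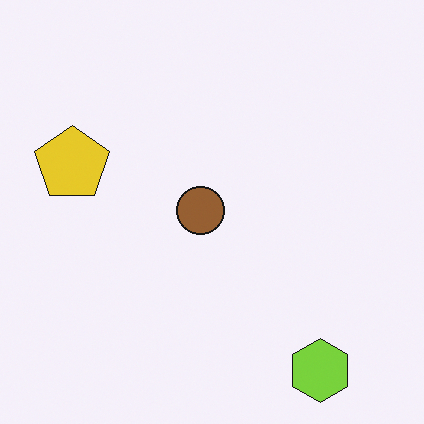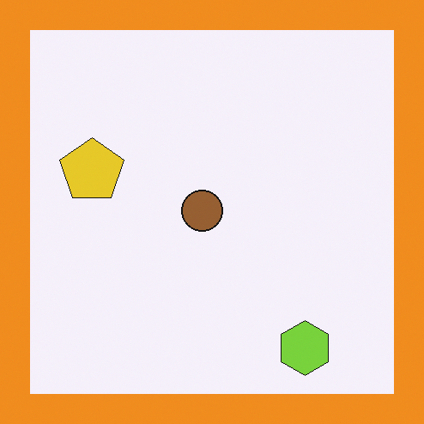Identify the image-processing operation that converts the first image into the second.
The second image is the first framed with a orange border.

A solid orange frame runs around the edge of the second image, with the content slightly shrunk inside it.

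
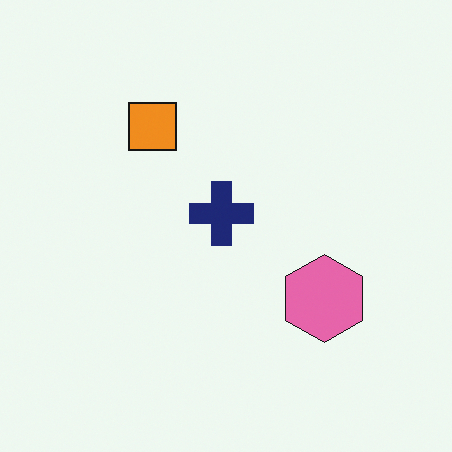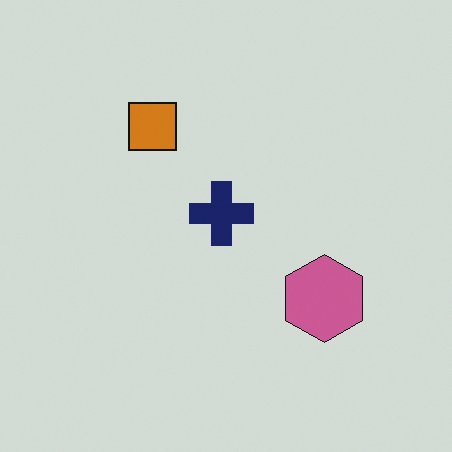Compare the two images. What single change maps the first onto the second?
This is the original image darkened a little.

Every pixel — background and shapes alike — is uniformly darkened.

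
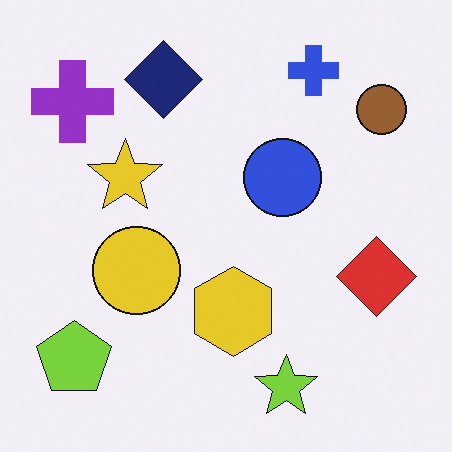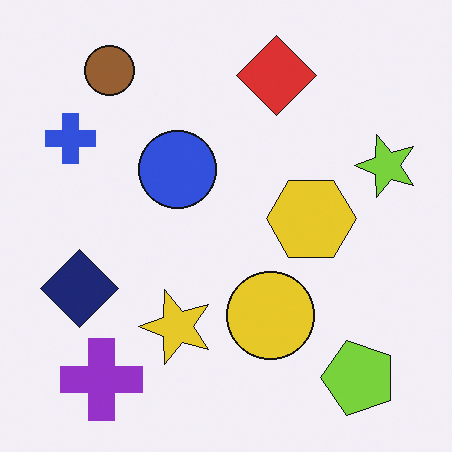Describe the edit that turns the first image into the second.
The second image is the first rotated 90° counter-clockwise.

The lime pentagon sits in the bottom-left of the first image and the bottom-right of the second — consistent with a whole-image 90° counter-clockwise rotation.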